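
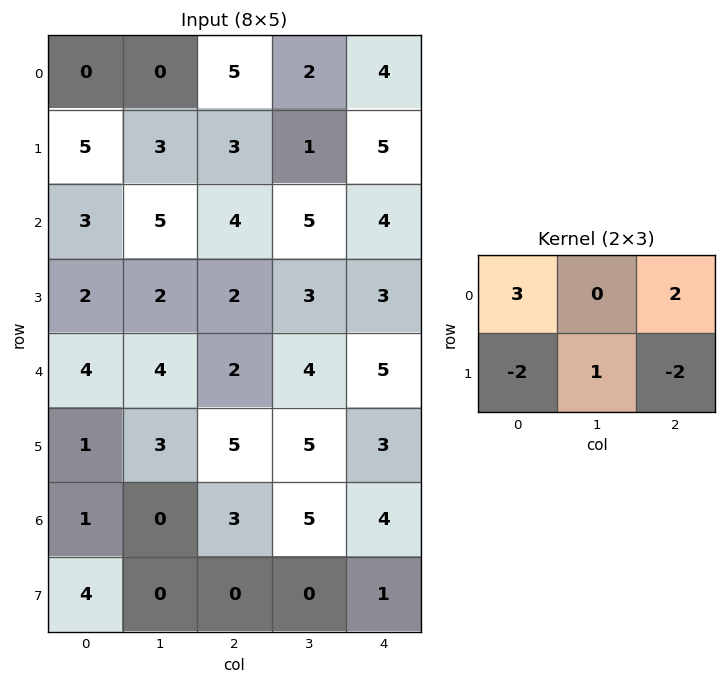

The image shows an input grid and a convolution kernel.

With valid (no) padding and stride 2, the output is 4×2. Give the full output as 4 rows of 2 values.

-3 8
11 13
7 5
1 15

Output[0,0]: The receptive field on the input at this output position is [0 0 5 / 5 3 3]. Elementwise product with the kernel and sum: 0·3 + 5·2 + 5·-2 + 3·1 + 3·-2.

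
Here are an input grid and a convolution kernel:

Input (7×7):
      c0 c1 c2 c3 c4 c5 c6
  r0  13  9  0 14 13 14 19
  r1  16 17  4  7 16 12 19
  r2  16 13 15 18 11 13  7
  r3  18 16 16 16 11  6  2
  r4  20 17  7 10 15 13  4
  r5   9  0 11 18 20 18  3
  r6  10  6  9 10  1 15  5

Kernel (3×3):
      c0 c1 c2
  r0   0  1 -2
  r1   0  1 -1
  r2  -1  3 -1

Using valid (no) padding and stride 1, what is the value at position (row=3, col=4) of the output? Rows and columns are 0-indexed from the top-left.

42

The receptive field on the input at this output position is [11 6 2 / 15 13 4 / 20 18 3]. Elementwise product with the kernel and sum: 6·1 + 2·-2 + 13·1 + 4·-1 + 20·-1 + 18·3 + 3·-1.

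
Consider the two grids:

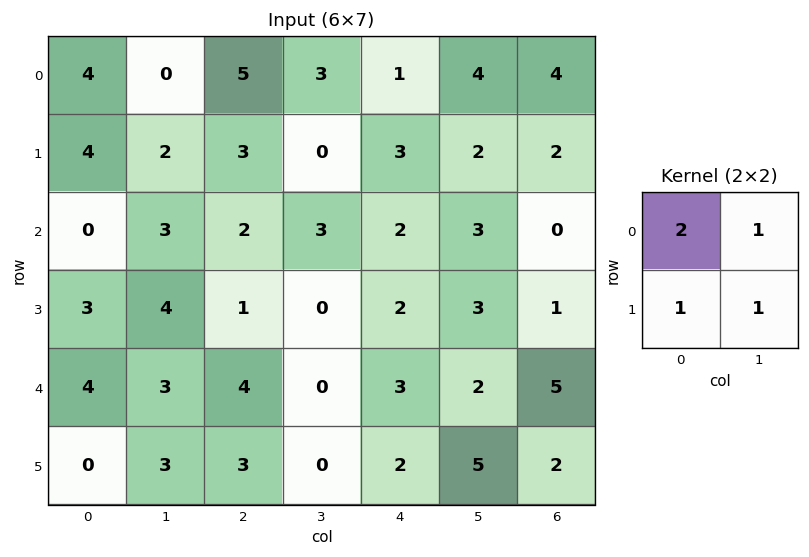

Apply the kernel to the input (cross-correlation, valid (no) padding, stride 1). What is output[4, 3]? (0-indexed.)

5

The receptive field on the input at this output position is [0 3 / 0 2]. Elementwise product with the kernel and sum: 0·2 + 3·1 + 0·1 + 2·1.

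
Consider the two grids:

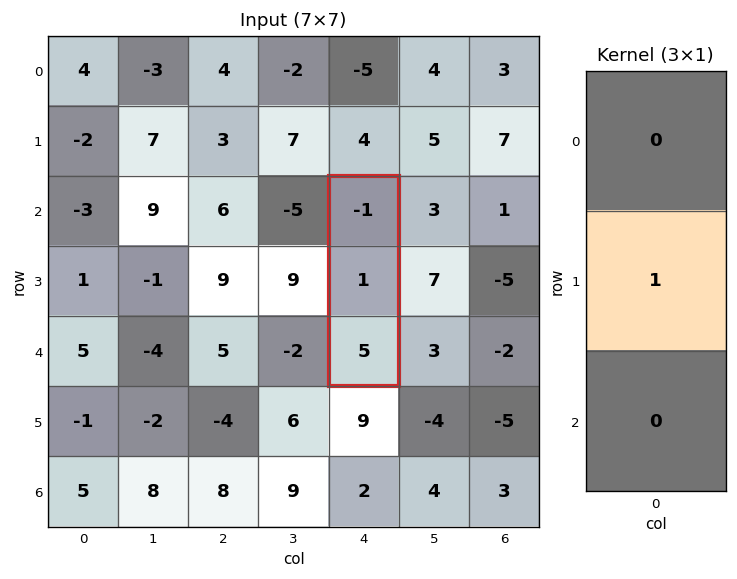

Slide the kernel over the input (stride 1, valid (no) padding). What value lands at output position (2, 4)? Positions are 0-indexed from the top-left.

The receptive field on the input at this output position is [-1 / 1 / 5]. Elementwise product with the kernel and sum: 1·1.

1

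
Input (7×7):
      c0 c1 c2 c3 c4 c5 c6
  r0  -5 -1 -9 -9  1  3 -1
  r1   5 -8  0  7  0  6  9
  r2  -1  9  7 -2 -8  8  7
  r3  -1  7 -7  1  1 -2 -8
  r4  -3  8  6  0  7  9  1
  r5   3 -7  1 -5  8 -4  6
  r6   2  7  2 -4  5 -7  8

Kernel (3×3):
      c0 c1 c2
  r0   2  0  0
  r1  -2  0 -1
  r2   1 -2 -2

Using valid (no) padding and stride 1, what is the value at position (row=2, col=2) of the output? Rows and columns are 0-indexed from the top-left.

19

The receptive field on the input at this output position is [7 -2 -8 / -7 1 1 / 6 0 7]. Elementwise product with the kernel and sum: 7·2 + -7·-2 + 1·-1 + 6·1 + 0·-2 + 7·-2.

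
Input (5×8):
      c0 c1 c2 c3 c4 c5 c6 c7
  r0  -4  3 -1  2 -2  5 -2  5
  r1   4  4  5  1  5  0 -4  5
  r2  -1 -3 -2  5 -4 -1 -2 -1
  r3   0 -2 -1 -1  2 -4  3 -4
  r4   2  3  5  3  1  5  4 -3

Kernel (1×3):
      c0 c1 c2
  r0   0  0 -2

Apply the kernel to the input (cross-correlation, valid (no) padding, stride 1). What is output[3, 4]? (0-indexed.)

The receptive field on the input at this output position is [2 -4 3]. Elementwise product with the kernel and sum: 3·-2.

-6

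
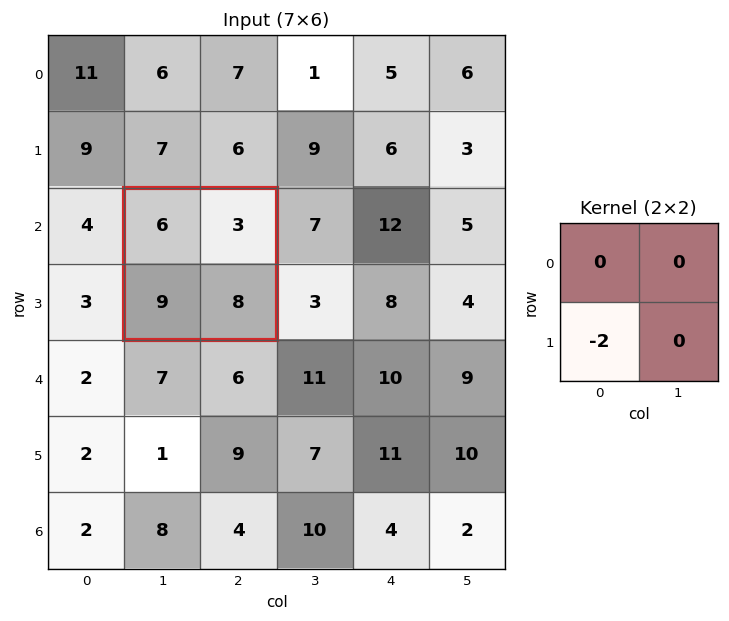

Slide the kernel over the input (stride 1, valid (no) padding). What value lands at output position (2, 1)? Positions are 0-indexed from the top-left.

-18

The receptive field on the input at this output position is [6 3 / 9 8]. Elementwise product with the kernel and sum: 9·-2.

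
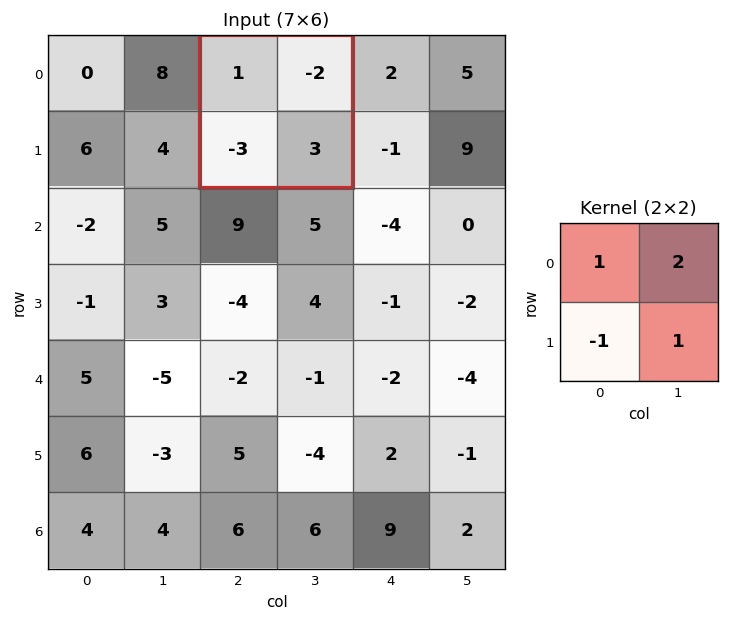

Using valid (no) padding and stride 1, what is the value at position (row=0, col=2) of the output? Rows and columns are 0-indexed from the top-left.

3

The receptive field on the input at this output position is [1 -2 / -3 3]. Elementwise product with the kernel and sum: 1·1 + -2·2 + -3·-1 + 3·1.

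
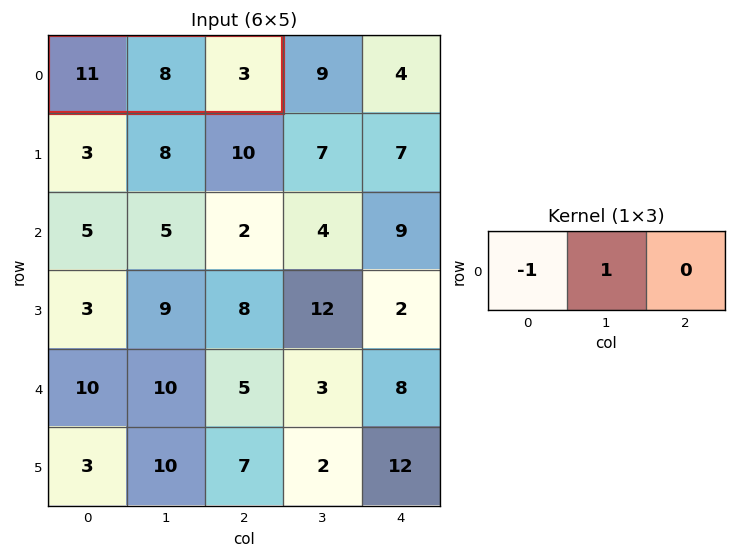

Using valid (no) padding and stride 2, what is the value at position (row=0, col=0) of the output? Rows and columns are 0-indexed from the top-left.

-3

The receptive field on the input at this output position is [11 8 3]. Elementwise product with the kernel and sum: 11·-1 + 8·1.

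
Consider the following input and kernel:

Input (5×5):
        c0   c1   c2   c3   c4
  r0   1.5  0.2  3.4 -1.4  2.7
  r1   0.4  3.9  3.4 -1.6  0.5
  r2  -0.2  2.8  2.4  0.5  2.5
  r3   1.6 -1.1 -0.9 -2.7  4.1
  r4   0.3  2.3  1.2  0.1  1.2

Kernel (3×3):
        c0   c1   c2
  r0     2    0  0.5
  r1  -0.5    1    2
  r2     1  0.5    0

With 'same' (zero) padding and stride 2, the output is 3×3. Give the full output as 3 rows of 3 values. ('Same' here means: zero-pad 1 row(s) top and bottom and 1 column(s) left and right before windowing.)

2.1 6.1 2.05
8.15 7.45 -1.6
4.35 -3.3 -4.25

Output[0,0]: The receptive field on the zero-padded input at this output position is [0 0 0 / 0 1.5 0.2 / 0 0.4 3.9]. Elementwise product with the kernel and sum: 0·2 + 0·0.5 + 0·-0.5 + 1.5·1 + 0.2·2 + 0·1 + 0.4·0.5.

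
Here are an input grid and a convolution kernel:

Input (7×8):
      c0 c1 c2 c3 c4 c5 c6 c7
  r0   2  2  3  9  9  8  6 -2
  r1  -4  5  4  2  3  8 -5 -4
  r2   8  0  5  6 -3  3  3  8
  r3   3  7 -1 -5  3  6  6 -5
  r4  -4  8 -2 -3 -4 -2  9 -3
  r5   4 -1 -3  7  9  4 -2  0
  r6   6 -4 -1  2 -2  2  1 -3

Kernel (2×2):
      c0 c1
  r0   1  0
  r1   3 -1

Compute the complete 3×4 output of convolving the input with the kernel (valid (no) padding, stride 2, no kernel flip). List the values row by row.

Output[0,0]: The receptive field on the input at this output position is [2 2 / -4 5]. Elementwise product with the kernel and sum: 2·1 + -4·3 + 5·-1.

-15 13 10 -5
10 7 0 26
9 -18 19 3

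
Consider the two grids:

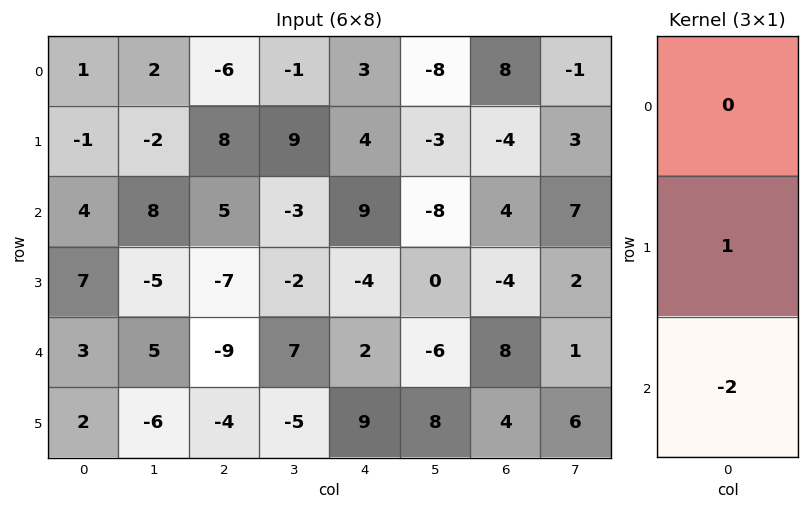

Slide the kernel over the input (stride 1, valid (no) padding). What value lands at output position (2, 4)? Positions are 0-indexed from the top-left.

The receptive field on the input at this output position is [9 / -4 / 2]. Elementwise product with the kernel and sum: -4·1 + 2·-2.

-8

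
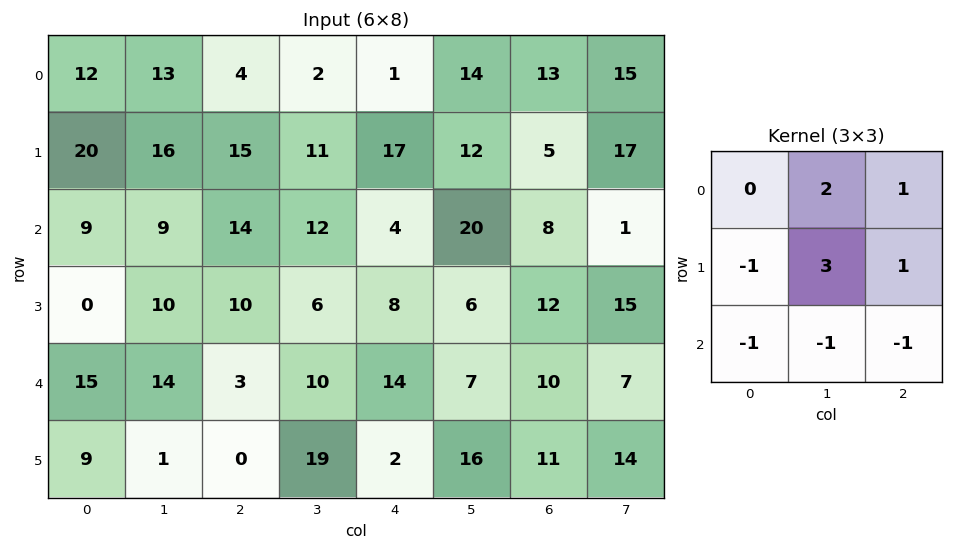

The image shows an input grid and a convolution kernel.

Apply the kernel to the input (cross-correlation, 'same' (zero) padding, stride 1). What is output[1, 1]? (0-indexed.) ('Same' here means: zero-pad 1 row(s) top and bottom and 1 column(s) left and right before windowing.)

The receptive field on the zero-padded input at this output position is [12 13 4 / 20 16 15 / 9 9 14]. Elementwise product with the kernel and sum: 13·2 + 4·1 + 20·-1 + 16·3 + 15·1 + 9·-1 + 9·-1 + 14·-1.

41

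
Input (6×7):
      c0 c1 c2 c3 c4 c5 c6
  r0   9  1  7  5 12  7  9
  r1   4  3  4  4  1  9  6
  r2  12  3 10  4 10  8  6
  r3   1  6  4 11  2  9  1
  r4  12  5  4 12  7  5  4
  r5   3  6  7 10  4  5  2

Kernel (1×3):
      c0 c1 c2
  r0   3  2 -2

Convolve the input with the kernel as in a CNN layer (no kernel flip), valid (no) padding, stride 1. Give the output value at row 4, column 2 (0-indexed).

22

The receptive field on the input at this output position is [4 12 7]. Elementwise product with the kernel and sum: 4·3 + 12·2 + 7·-2.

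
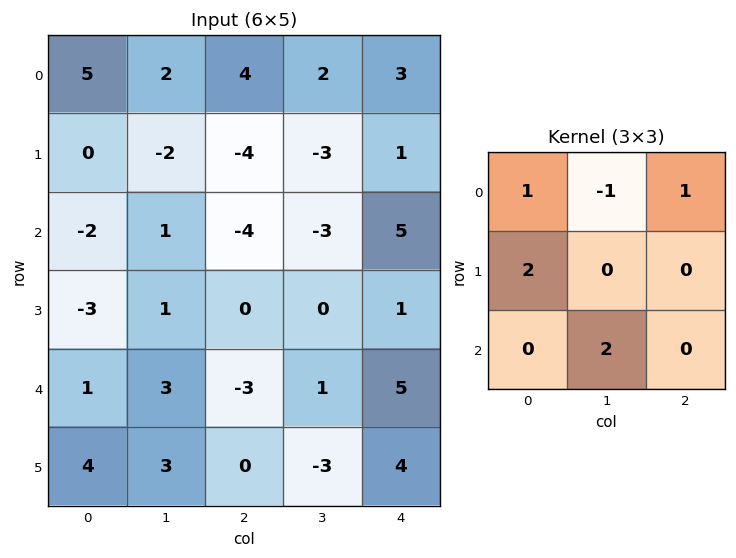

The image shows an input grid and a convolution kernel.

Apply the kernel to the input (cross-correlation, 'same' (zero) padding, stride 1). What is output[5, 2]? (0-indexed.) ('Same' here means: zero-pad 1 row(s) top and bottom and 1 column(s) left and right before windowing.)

13

The receptive field on the zero-padded input at this output position is [3 -3 1 / 3 0 -3 / 0 0 0]. Elementwise product with the kernel and sum: 3·1 + -3·-1 + 1·1 + 3·2 + 0·2.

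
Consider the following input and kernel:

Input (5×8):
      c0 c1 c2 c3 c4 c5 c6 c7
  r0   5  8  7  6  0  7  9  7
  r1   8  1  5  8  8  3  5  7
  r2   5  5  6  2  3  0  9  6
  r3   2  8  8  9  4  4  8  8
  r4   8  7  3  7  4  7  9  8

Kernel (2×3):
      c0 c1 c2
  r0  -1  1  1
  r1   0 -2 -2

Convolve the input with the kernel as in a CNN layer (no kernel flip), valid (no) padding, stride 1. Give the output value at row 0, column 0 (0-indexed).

-2

The receptive field on the input at this output position is [5 8 7 / 8 1 5]. Elementwise product with the kernel and sum: 5·-1 + 8·1 + 7·1 + 1·-2 + 5·-2.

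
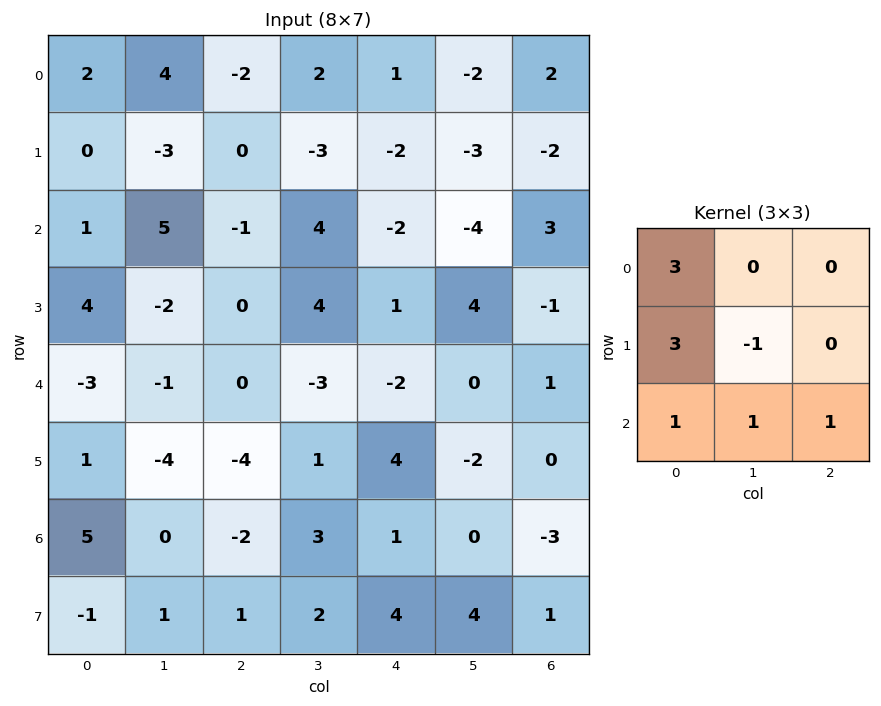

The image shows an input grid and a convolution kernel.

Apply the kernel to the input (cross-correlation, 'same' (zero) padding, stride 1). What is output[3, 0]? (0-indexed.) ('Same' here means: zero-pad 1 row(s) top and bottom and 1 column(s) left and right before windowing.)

The receptive field on the zero-padded input at this output position is [0 1 5 / 0 4 -2 / 0 -3 -1]. Elementwise product with the kernel and sum: 0·3 + 0·3 + 4·-1 + 0·1 + -3·1 + -1·1.

-8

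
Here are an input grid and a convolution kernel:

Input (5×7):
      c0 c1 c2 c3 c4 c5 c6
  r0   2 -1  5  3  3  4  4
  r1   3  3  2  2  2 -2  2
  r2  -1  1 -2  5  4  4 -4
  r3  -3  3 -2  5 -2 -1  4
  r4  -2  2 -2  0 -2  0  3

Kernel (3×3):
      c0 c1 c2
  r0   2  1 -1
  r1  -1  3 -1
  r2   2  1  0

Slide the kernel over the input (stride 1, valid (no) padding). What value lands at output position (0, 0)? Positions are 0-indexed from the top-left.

The receptive field on the input at this output position is [2 -1 5 / 3 3 2 / -1 1 -2]. Elementwise product with the kernel and sum: 2·2 + -1·1 + 5·-1 + 3·-1 + 3·3 + 2·-1 + -1·2 + 1·1.

1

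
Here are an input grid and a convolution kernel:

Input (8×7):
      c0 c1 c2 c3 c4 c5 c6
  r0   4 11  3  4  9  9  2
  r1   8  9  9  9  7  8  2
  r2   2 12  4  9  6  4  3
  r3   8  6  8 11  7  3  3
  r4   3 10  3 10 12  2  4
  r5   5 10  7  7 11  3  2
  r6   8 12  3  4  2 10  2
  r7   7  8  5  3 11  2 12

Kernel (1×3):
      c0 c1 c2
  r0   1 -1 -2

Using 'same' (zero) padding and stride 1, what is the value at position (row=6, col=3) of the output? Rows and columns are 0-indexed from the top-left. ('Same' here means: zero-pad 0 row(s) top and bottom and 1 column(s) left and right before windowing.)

-5

The receptive field on the zero-padded input at this output position is [3 4 2]. Elementwise product with the kernel and sum: 3·1 + 4·-1 + 2·-2.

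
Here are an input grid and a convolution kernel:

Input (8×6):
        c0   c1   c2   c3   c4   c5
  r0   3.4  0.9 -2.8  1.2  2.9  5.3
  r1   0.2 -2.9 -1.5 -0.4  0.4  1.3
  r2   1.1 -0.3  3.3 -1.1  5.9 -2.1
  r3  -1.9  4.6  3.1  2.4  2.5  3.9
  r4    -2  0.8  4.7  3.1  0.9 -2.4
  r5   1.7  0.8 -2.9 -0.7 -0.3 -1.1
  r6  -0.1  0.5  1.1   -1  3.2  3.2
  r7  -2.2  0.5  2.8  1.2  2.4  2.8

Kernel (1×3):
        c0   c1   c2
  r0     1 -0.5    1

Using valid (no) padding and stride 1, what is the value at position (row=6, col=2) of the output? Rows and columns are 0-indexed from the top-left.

The receptive field on the input at this output position is [1.1 -1 3.2]. Elementwise product with the kernel and sum: 1.1·1 + -1·-0.5 + 3.2·1.

4.8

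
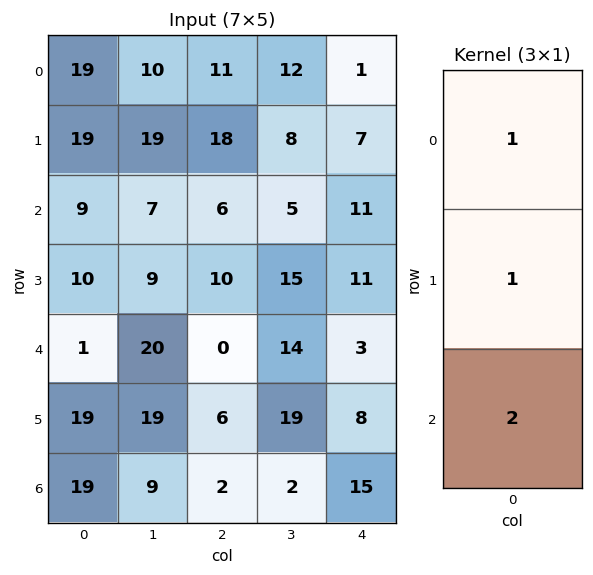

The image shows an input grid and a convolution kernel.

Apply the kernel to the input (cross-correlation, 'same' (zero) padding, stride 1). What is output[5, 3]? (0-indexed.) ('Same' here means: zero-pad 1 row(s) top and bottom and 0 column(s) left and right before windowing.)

37

The receptive field on the zero-padded input at this output position is [14 / 19 / 2]. Elementwise product with the kernel and sum: 14·1 + 19·1 + 2·2.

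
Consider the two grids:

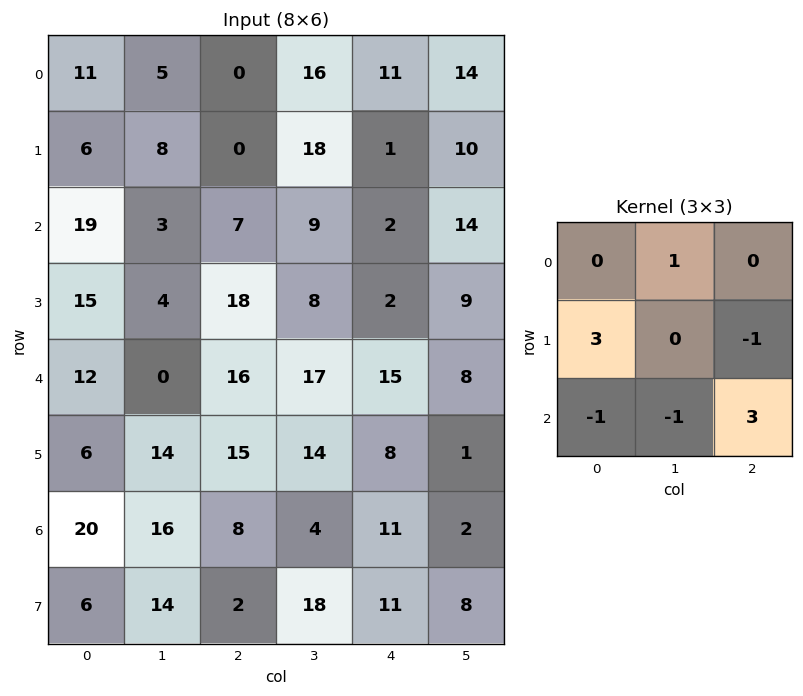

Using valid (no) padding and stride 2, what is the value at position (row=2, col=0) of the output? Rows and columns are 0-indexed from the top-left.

The receptive field on the input at this output position is [12 0 16 / 6 14 15 / 20 16 8]. Elementwise product with the kernel and sum: 0·1 + 6·3 + 15·-1 + 20·-1 + 16·-1 + 8·3.

-9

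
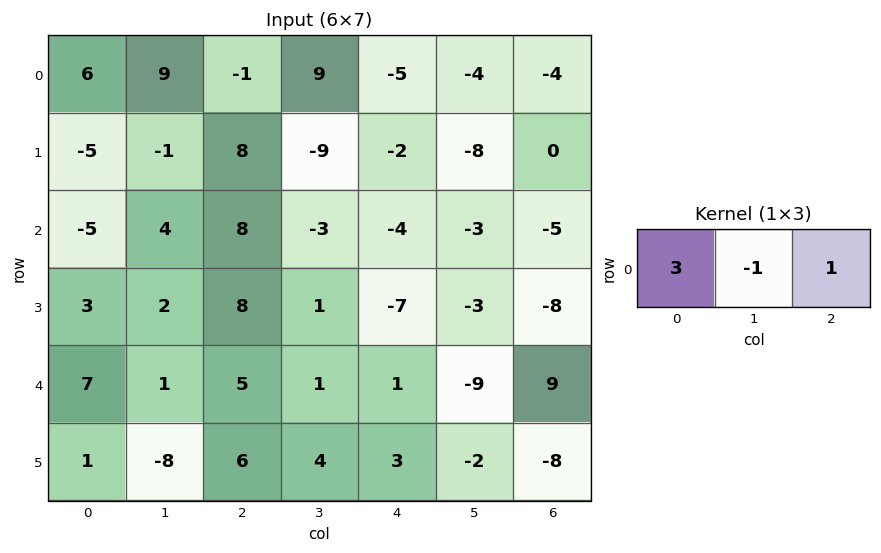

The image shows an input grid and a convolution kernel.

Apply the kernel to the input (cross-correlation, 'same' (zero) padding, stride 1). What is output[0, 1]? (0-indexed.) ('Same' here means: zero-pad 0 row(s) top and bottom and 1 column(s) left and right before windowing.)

The receptive field on the zero-padded input at this output position is [6 9 -1]. Elementwise product with the kernel and sum: 6·3 + 9·-1 + -1·1.

8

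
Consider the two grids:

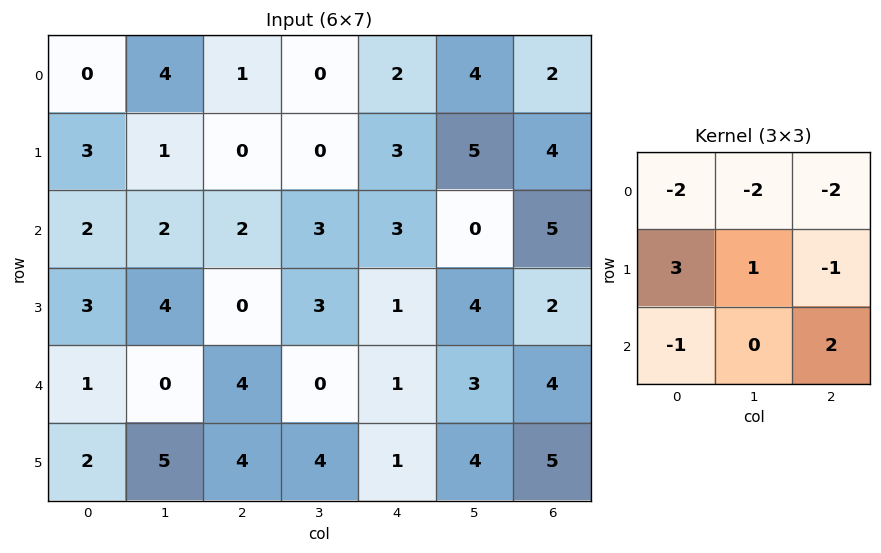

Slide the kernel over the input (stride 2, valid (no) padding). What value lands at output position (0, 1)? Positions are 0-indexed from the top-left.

The receptive field on the input at this output position is [1 0 2 / 0 0 3 / 2 3 3]. Elementwise product with the kernel and sum: 1·-2 + 0·-2 + 2·-2 + 0·3 + 0·1 + 3·-1 + 2·-1 + 3·2.

-5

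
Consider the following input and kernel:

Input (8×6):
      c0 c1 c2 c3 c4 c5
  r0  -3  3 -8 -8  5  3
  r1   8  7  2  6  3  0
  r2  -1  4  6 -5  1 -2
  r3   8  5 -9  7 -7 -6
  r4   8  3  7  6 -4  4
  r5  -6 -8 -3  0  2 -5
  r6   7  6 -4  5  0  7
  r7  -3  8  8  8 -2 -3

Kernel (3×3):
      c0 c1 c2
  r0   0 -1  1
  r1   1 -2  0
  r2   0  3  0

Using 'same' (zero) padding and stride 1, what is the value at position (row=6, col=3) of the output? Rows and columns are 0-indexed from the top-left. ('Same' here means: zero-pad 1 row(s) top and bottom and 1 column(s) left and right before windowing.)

12

The receptive field on the zero-padded input at this output position is [-3 0 2 / -4 5 0 / 8 8 -2]. Elementwise product with the kernel and sum: 0·-1 + 2·1 + -4·1 + 5·-2 + 8·3.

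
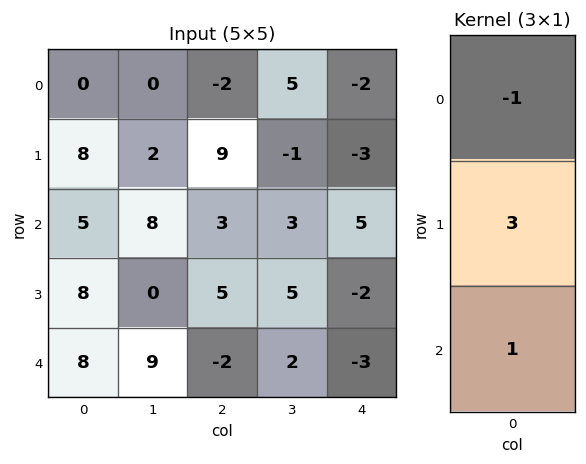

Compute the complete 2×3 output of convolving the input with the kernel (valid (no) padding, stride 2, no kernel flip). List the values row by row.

Output[0,0]: The receptive field on the input at this output position is [0 / 8 / 5]. Elementwise product with the kernel and sum: 0·-1 + 8·3 + 5·1.
Output[0,1]: The receptive field on the input at this output position is [-2 / 9 / 3]. Elementwise product with the kernel and sum: -2·-1 + 9·3 + 3·1.

29 32 -2
27 10 -14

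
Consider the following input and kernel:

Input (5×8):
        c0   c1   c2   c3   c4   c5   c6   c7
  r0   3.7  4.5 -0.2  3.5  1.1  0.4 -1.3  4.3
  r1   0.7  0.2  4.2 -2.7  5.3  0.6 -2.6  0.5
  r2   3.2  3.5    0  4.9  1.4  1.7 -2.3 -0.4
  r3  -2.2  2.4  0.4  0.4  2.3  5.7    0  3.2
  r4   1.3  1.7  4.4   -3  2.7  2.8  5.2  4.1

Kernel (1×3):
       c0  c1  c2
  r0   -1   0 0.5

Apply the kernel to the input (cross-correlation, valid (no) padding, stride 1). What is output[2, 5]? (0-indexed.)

The receptive field on the input at this output position is [1.7 -2.3 -0.4]. Elementwise product with the kernel and sum: 1.7·-1 + -0.4·0.5.

-1.9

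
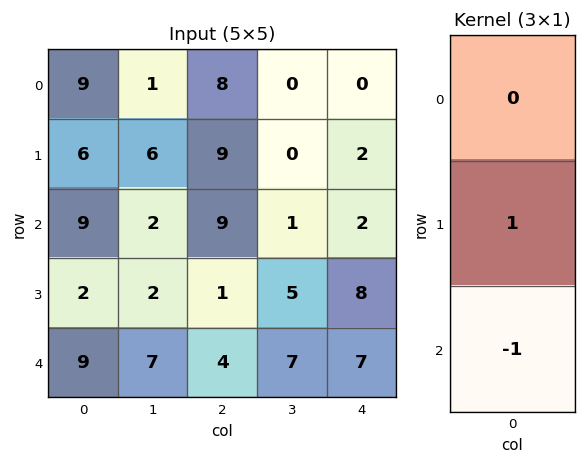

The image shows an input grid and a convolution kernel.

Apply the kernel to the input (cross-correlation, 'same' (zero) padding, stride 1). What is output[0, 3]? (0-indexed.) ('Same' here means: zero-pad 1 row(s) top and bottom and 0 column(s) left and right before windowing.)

The receptive field on the zero-padded input at this output position is [0 / 0 / 0]. Elementwise product with the kernel and sum: 0·1 + 0·-1.

0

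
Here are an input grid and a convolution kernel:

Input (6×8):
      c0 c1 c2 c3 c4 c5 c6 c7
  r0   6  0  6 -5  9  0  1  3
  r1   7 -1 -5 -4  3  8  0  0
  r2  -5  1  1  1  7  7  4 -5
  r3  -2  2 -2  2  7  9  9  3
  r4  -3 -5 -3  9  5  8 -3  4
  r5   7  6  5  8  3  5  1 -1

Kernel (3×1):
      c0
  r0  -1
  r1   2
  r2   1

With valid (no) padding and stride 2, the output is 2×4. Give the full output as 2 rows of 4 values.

Output[0,0]: The receptive field on the input at this output position is [6 / 7 / -5]. Elementwise product with the kernel and sum: 6·-1 + 7·2 + -5·1.

3 -15 4 3
-2 -8 12 11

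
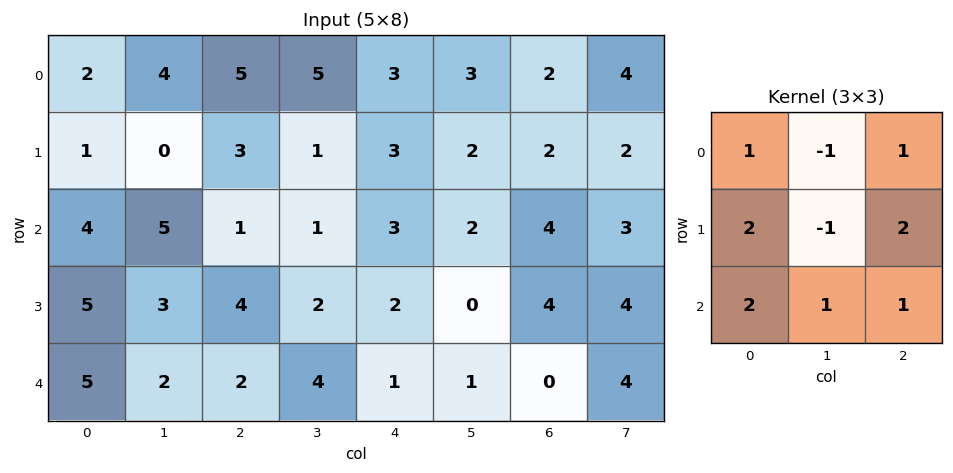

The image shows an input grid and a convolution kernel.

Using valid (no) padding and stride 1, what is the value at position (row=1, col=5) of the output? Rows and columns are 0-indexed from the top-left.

The receptive field on the input at this output position is [2 2 2 / 2 4 3 / 0 4 4]. Elementwise product with the kernel and sum: 2·1 + 2·-1 + 2·1 + 2·2 + 4·-1 + 3·2 + 0·2 + 4·1 + 4·1.

16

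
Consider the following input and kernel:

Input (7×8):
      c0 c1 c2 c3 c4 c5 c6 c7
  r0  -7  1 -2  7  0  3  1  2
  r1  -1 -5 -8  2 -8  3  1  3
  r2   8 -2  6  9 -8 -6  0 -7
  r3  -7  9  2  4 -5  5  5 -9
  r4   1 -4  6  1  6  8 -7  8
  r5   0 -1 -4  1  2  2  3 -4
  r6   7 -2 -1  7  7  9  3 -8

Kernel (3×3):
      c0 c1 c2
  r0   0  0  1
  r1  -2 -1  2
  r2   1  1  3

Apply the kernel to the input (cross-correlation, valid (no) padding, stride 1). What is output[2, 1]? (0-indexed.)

2

The receptive field on the input at this output position is [-2 6 9 / 9 2 4 / -4 6 1]. Elementwise product with the kernel and sum: 9·1 + 9·-2 + 2·-1 + 4·2 + -4·1 + 6·1 + 1·3.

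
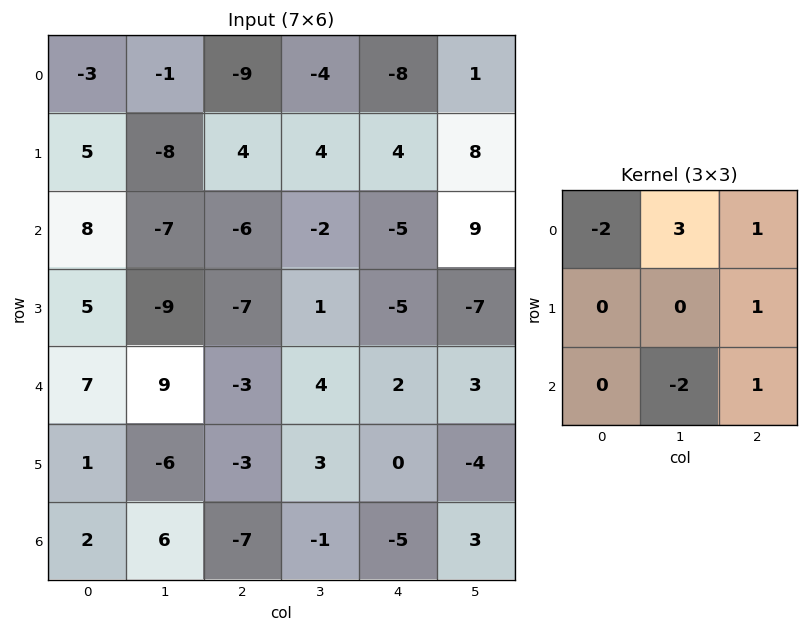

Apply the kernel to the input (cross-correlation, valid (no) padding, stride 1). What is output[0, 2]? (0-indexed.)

The receptive field on the input at this output position is [-9 -4 -8 / 4 4 4 / -6 -2 -5]. Elementwise product with the kernel and sum: -9·-2 + -4·3 + -8·1 + 4·1 + -2·-2 + -5·1.

1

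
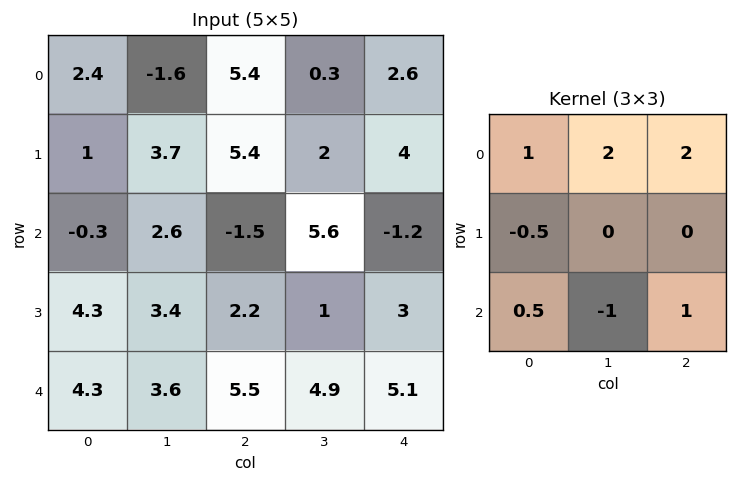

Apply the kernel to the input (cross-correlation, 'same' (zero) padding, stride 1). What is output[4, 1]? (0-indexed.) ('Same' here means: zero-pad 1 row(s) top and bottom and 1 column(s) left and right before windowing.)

13.35

The receptive field on the zero-padded input at this output position is [4.3 3.4 2.2 / 4.3 3.6 5.5 / 0 0 0]. Elementwise product with the kernel and sum: 4.3·1 + 3.4·2 + 2.2·2 + 4.3·-0.5 + 0·0.5 + 0·-1 + 0·1.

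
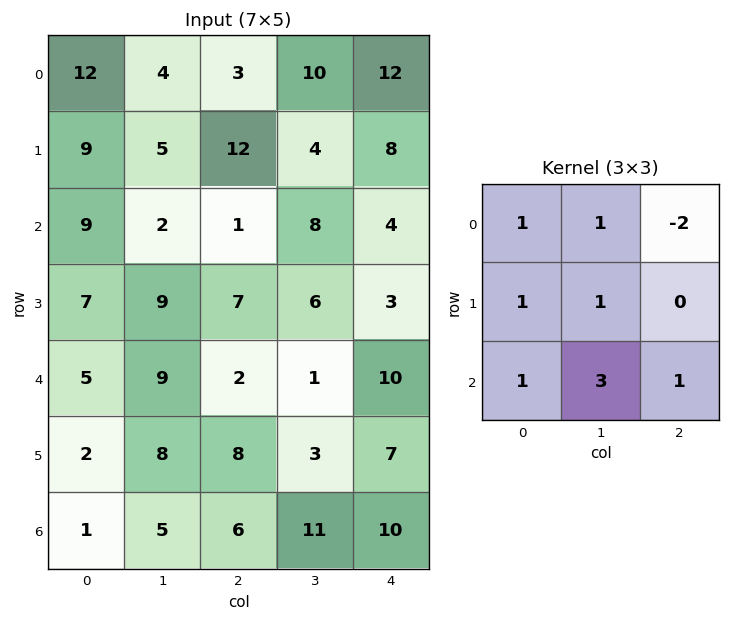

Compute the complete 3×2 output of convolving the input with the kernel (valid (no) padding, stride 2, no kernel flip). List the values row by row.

Output[0,0]: The receptive field on the input at this output position is [12 4 3 / 9 5 12 / 9 2 1]. Elementwise product with the kernel and sum: 12·1 + 4·1 + 3·-2 + 9·1 + 5·1 + 9·1 + 2·3 + 1·1.

40 34
59 29
42 43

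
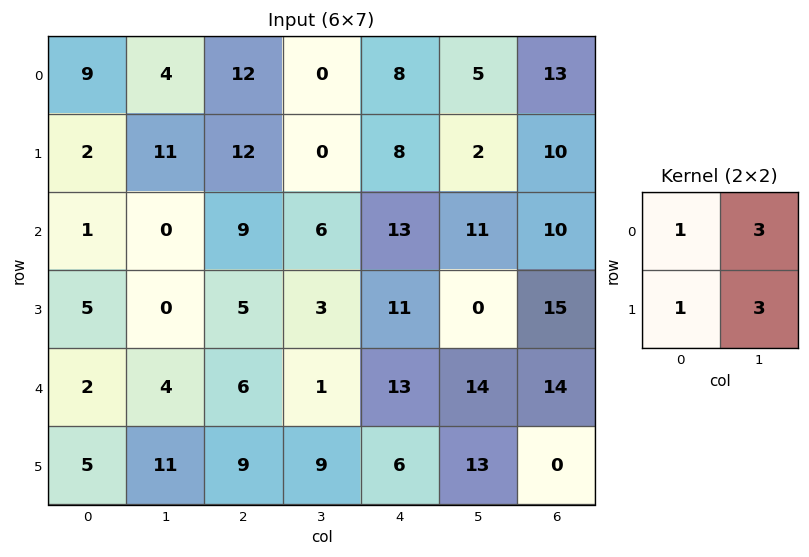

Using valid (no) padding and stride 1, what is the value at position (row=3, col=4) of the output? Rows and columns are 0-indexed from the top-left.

66

The receptive field on the input at this output position is [11 0 / 13 14]. Elementwise product with the kernel and sum: 11·1 + 0·3 + 13·1 + 14·3.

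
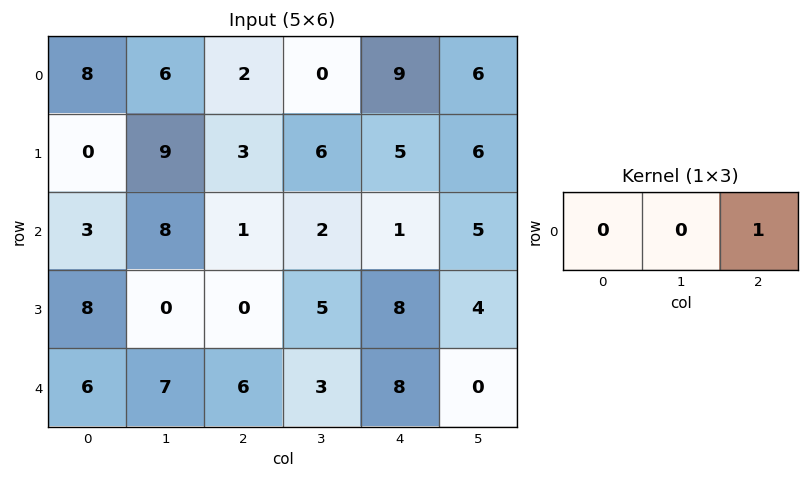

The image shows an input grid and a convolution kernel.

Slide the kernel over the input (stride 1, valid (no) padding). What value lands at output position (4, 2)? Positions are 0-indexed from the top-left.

The receptive field on the input at this output position is [6 3 8]. Elementwise product with the kernel and sum: 8·1.

8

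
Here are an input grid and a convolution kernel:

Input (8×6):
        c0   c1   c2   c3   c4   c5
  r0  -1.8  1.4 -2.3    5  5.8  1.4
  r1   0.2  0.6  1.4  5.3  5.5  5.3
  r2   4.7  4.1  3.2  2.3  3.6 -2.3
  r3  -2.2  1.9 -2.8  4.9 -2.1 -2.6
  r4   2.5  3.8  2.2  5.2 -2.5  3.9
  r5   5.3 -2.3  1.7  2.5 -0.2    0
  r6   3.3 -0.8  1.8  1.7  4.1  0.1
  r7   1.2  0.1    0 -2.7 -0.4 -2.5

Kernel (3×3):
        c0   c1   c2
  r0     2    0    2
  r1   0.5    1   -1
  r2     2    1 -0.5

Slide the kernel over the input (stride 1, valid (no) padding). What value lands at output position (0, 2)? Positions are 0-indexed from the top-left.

The receptive field on the input at this output position is [-2.3 5 5.8 / 1.4 5.3 5.5 / 3.2 2.3 3.6]. Elementwise product with the kernel and sum: -2.3·2 + 5.8·2 + 1.4·0.5 + 5.3·1 + 5.5·-1 + 3.2·2 + 2.3·1 + 3.6·-0.5.

14.4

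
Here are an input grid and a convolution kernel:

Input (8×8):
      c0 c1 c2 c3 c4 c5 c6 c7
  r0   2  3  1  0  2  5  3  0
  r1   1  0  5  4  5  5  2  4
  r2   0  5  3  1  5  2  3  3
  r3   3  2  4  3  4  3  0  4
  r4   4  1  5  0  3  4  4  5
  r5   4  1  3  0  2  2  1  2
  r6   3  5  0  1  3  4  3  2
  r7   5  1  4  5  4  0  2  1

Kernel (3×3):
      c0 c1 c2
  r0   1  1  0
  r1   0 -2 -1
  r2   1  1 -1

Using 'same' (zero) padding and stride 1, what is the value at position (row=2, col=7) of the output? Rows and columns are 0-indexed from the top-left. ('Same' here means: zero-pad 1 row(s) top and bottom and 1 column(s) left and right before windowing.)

The receptive field on the zero-padded input at this output position is [2 4 0 / 3 3 0 / 0 4 0]. Elementwise product with the kernel and sum: 2·1 + 4·1 + 3·-2 + 0·-1 + 0·1 + 4·1 + 0·-1.

4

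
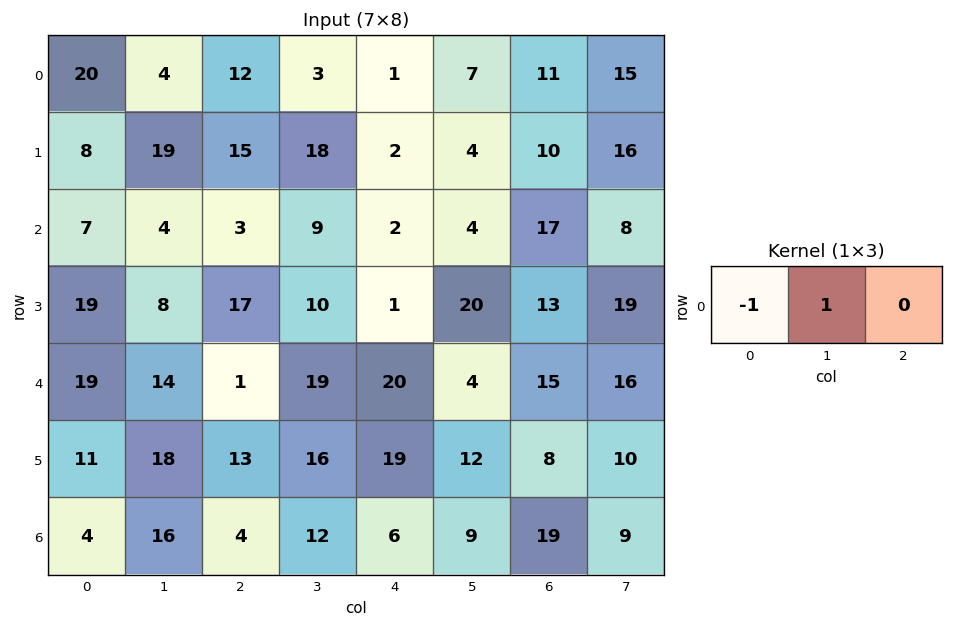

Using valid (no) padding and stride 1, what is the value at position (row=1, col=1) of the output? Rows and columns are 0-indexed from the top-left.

The receptive field on the input at this output position is [19 15 18]. Elementwise product with the kernel and sum: 19·-1 + 15·1.

-4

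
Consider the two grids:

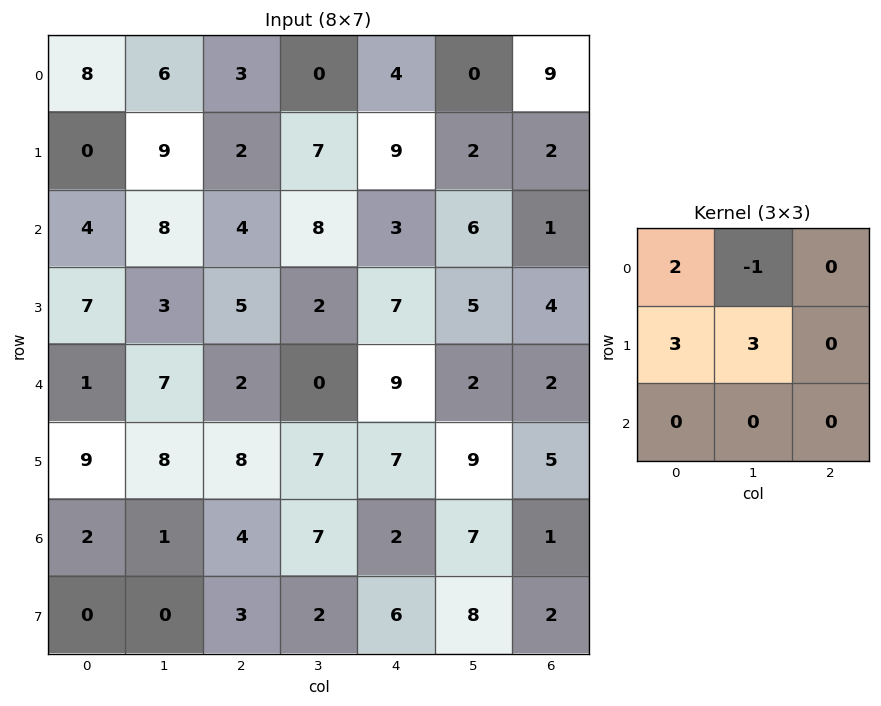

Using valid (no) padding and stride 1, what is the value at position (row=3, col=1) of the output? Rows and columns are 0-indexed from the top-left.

The receptive field on the input at this output position is [3 5 2 / 7 2 0 / 8 8 7]. Elementwise product with the kernel and sum: 3·2 + 5·-1 + 7·3 + 2·3.

28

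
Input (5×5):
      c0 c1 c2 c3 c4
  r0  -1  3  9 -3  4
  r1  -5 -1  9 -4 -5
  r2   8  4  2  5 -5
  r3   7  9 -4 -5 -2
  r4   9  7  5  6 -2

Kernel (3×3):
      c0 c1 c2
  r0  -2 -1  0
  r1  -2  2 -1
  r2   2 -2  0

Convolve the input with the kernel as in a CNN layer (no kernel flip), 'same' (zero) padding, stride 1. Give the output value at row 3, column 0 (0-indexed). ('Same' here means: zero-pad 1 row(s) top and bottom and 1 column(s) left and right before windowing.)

The receptive field on the zero-padded input at this output position is [0 8 4 / 0 7 9 / 0 9 7]. Elementwise product with the kernel and sum: 0·-2 + 8·-1 + 0·-2 + 7·2 + 9·-1 + 0·2 + 9·-2.

-21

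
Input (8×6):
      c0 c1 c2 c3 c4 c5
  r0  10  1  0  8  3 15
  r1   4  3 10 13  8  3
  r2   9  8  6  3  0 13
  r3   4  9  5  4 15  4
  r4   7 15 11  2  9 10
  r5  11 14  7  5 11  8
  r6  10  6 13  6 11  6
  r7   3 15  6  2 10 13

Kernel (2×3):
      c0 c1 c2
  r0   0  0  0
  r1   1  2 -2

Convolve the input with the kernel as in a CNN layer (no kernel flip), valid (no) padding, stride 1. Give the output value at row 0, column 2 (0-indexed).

The receptive field on the input at this output position is [0 8 3 / 10 13 8]. Elementwise product with the kernel and sum: 10·1 + 13·2 + 8·-2.

20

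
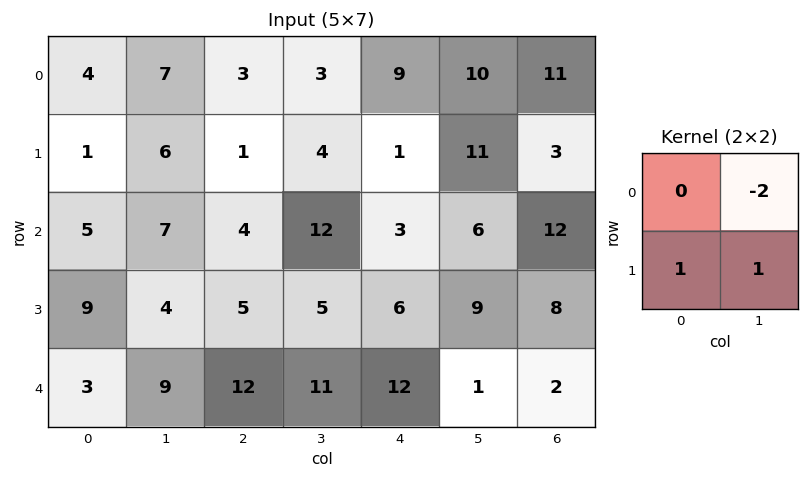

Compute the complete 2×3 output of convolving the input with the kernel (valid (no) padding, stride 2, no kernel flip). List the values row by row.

-7 -1 -8
-1 -14 3

Output[0,0]: The receptive field on the input at this output position is [4 7 / 1 6]. Elementwise product with the kernel and sum: 7·-2 + 1·1 + 6·1.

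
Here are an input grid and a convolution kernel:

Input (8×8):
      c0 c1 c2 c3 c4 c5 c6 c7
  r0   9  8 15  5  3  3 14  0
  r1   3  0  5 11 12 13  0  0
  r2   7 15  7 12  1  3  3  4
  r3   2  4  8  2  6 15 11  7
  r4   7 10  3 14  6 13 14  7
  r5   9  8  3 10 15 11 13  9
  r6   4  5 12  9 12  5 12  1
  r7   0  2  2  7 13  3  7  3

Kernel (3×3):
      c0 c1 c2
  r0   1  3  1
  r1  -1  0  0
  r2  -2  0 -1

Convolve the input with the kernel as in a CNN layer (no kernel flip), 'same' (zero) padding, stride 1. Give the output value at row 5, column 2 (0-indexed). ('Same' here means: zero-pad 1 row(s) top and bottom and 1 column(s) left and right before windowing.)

6

The receptive field on the zero-padded input at this output position is [10 3 14 / 8 3 10 / 5 12 9]. Elementwise product with the kernel and sum: 10·1 + 3·3 + 14·1 + 8·-1 + 5·-2 + 9·-1.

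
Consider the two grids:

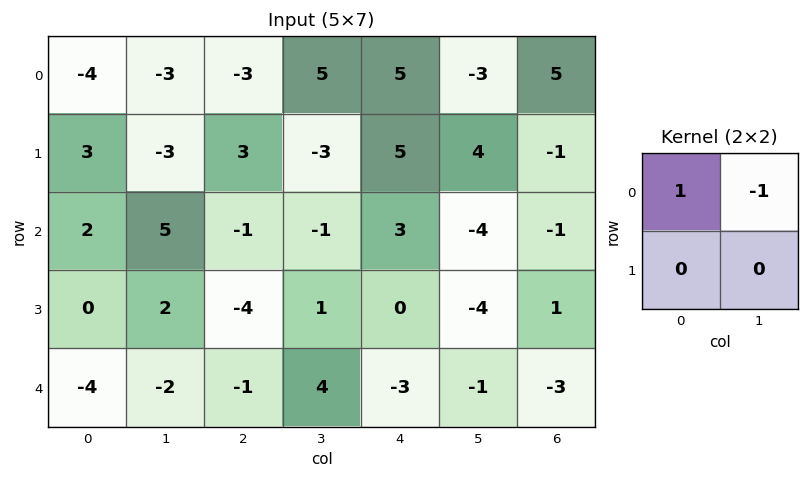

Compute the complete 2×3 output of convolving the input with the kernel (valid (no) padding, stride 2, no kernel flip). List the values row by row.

-1 -8 8
-3 0 7

Output[0,0]: The receptive field on the input at this output position is [-4 -3 / 3 -3]. Elementwise product with the kernel and sum: -4·1 + -3·-1.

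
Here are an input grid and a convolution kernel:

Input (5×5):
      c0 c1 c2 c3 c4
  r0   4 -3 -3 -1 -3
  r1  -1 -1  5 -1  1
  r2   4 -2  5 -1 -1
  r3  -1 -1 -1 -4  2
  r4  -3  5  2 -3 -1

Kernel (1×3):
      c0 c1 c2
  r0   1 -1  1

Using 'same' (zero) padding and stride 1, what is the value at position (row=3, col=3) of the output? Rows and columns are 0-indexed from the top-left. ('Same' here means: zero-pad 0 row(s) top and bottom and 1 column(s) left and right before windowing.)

The receptive field on the zero-padded input at this output position is [-1 -4 2]. Elementwise product with the kernel and sum: -1·1 + -4·-1 + 2·1.

5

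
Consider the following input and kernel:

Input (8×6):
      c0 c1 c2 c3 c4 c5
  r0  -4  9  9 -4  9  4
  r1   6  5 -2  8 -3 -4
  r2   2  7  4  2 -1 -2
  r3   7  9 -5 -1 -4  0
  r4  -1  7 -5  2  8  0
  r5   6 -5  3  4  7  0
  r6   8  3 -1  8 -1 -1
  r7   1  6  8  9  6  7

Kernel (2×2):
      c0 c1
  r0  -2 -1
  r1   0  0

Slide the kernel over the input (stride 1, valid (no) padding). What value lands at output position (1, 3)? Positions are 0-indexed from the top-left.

-13

The receptive field on the input at this output position is [8 -3 / 2 -1]. Elementwise product with the kernel and sum: 8·-2 + -3·-1.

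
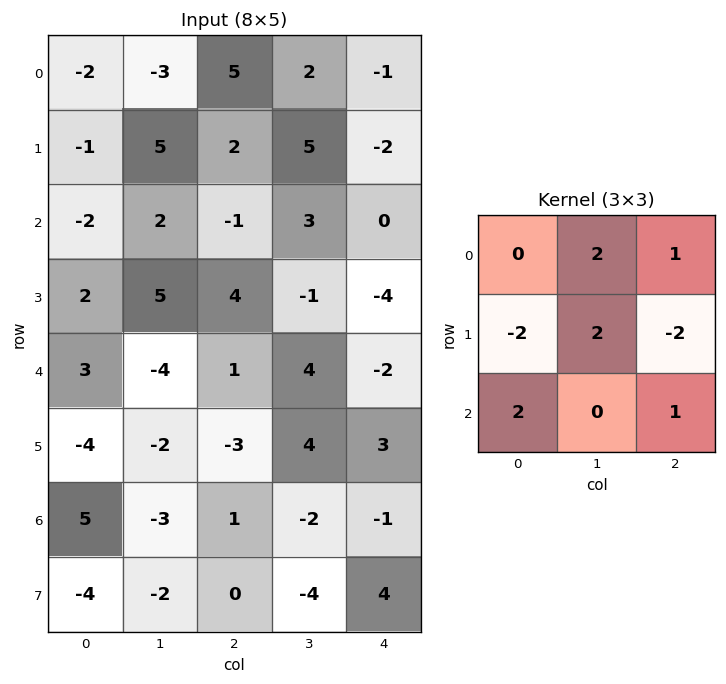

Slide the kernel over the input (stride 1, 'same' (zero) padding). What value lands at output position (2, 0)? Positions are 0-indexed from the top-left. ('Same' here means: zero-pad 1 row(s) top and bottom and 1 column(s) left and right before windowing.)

0

The receptive field on the zero-padded input at this output position is [0 -1 5 / 0 -2 2 / 0 2 5]. Elementwise product with the kernel and sum: -1·2 + 5·1 + 0·-2 + -2·2 + 2·-2 + 0·2 + 5·1.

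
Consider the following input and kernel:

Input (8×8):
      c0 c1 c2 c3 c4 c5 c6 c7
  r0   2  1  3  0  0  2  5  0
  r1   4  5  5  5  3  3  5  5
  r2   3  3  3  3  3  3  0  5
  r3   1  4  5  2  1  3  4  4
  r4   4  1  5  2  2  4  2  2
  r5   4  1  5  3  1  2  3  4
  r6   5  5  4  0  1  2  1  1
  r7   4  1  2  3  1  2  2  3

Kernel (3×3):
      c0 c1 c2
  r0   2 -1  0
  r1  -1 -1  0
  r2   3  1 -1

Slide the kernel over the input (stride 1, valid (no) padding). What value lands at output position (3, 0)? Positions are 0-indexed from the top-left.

The receptive field on the input at this output position is [1 4 5 / 4 1 5 / 4 1 5]. Elementwise product with the kernel and sum: 1·2 + 4·-1 + 4·-1 + 1·-1 + 4·3 + 1·1 + 5·-1.

1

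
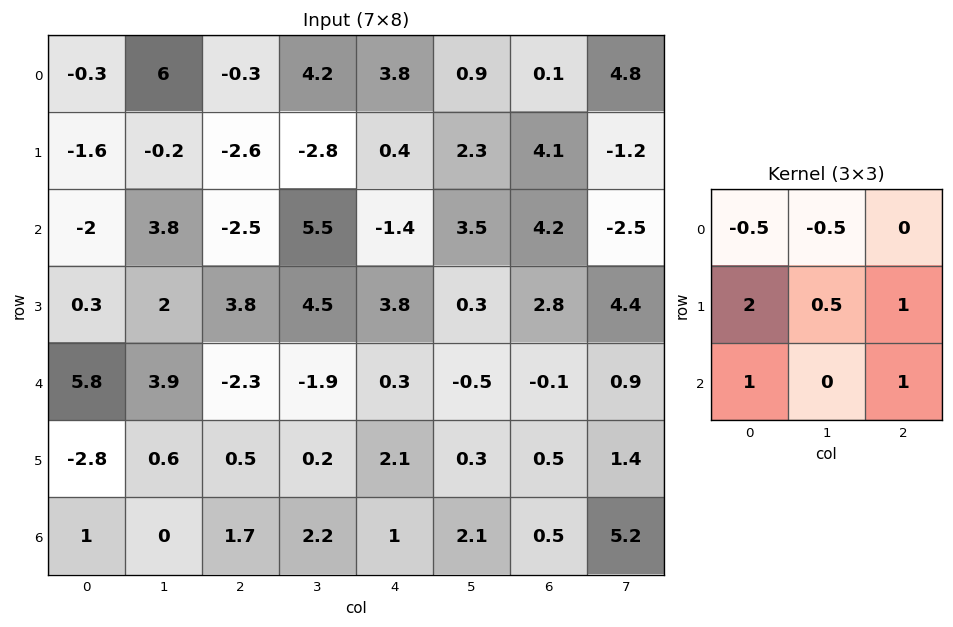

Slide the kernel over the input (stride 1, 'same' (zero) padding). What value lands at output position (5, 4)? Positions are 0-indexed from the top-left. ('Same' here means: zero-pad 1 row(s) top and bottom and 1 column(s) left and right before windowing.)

The receptive field on the zero-padded input at this output position is [-1.9 0.3 -0.5 / 0.2 2.1 0.3 / 2.2 1 2.1]. Elementwise product with the kernel and sum: -1.9·-0.5 + 0.3·-0.5 + 0.2·2 + 2.1·0.5 + 0.3·1 + 2.2·1 + 2.1·1.

6.85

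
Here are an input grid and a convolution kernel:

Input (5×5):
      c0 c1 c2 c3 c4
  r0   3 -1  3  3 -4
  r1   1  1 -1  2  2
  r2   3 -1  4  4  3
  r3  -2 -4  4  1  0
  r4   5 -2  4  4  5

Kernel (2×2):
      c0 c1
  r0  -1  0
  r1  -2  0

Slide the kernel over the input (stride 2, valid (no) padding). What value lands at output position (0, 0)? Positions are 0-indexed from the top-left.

The receptive field on the input at this output position is [3 -1 / 1 1]. Elementwise product with the kernel and sum: 3·-1 + 1·-2.

-5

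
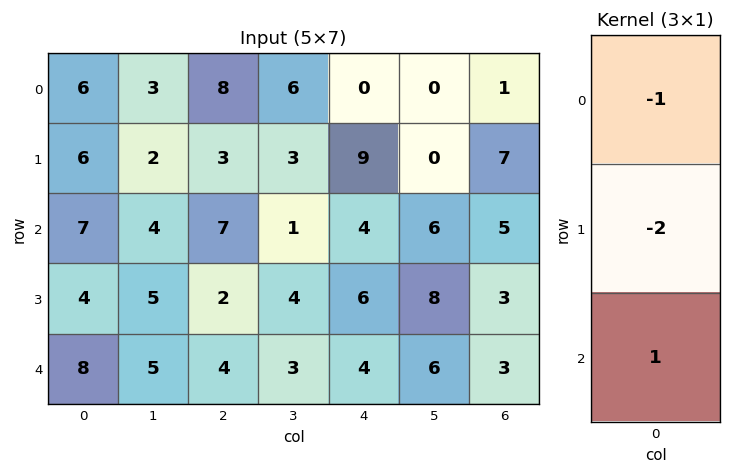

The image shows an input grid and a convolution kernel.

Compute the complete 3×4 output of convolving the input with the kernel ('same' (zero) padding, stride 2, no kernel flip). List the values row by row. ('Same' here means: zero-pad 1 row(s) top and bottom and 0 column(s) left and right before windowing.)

Output[0,0]: The receptive field on the zero-padded input at this output position is [0 / 6 / 6]. Elementwise product with the kernel and sum: 0·-1 + 6·-2 + 6·1.
Output[0,1]: The receptive field on the zero-padded input at this output position is [0 / 8 / 3]. Elementwise product with the kernel and sum: 0·-1 + 8·-2 + 3·1.

-6 -13 9 5
-16 -15 -11 -14
-20 -10 -14 -9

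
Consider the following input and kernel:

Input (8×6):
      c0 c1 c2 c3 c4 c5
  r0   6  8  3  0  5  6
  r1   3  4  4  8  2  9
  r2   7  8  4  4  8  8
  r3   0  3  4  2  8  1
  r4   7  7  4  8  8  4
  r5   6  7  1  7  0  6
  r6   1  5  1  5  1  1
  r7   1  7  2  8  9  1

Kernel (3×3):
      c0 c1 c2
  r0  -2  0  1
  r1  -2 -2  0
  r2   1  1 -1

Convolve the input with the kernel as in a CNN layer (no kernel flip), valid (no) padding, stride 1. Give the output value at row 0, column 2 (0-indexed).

-25

The receptive field on the input at this output position is [3 0 5 / 4 8 2 / 4 4 8]. Elementwise product with the kernel and sum: 3·-2 + 5·1 + 4·-2 + 8·-2 + 4·1 + 4·1 + 8·-1.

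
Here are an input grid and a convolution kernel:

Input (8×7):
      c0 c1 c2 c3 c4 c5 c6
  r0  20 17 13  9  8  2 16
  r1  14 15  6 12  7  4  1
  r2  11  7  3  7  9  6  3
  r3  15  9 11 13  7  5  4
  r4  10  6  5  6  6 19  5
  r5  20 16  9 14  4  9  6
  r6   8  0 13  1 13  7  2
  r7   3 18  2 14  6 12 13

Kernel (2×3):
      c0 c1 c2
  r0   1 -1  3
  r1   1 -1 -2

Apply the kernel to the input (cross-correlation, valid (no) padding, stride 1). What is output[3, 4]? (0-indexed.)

-9

The receptive field on the input at this output position is [7 5 4 / 6 19 5]. Elementwise product with the kernel and sum: 7·1 + 5·-1 + 4·3 + 6·1 + 19·-1 + 5·-2.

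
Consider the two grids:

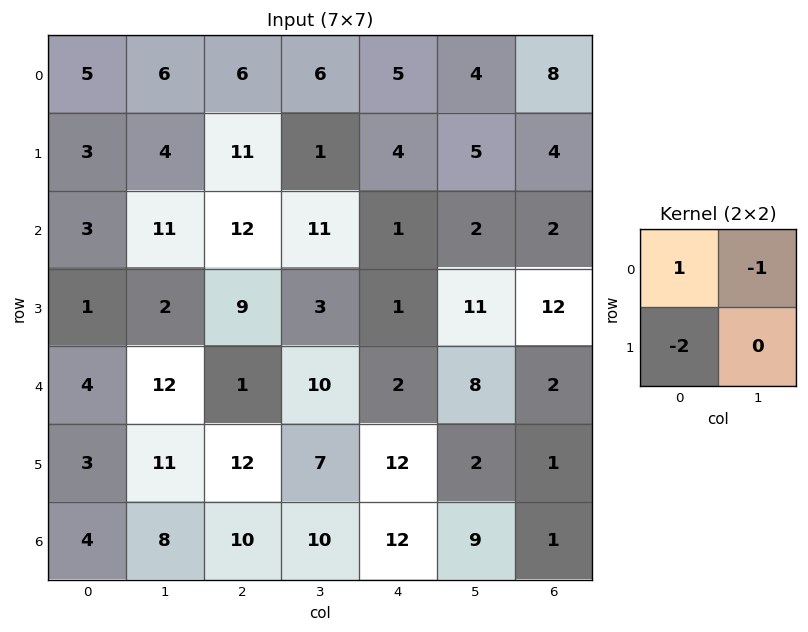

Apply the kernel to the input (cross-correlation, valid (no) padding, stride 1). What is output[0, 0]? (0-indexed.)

The receptive field on the input at this output position is [5 6 / 3 4]. Elementwise product with the kernel and sum: 5·1 + 6·-1 + 3·-2.

-7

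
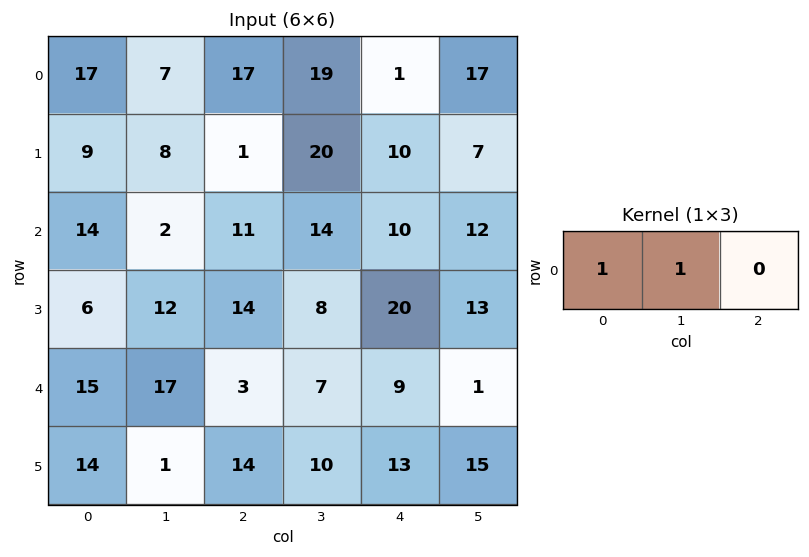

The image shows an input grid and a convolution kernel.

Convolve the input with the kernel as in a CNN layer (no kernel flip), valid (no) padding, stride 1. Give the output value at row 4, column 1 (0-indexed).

20

The receptive field on the input at this output position is [17 3 7]. Elementwise product with the kernel and sum: 17·1 + 3·1.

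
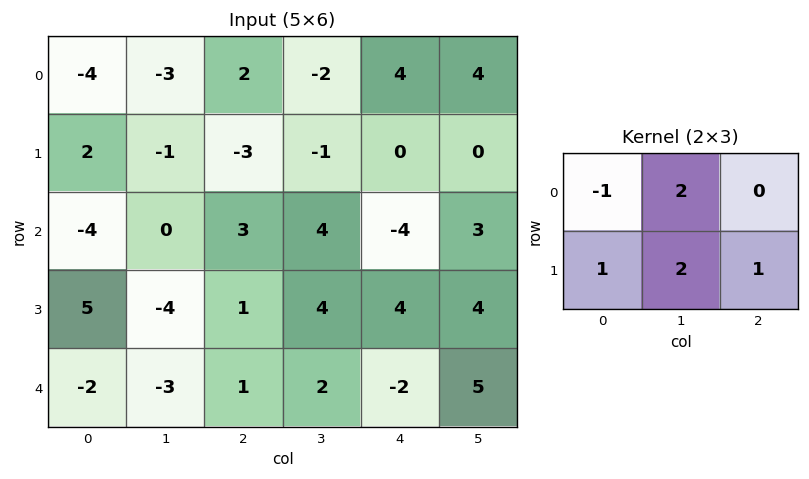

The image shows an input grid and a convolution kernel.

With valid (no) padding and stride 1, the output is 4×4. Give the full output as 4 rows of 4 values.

-5 -1 -11 9
-5 5 8 0
2 8 18 4
-20 7 10 7

Output[0,0]: The receptive field on the input at this output position is [-4 -3 2 / 2 -1 -3]. Elementwise product with the kernel and sum: -4·-1 + -3·2 + 2·1 + -1·2 + -3·1.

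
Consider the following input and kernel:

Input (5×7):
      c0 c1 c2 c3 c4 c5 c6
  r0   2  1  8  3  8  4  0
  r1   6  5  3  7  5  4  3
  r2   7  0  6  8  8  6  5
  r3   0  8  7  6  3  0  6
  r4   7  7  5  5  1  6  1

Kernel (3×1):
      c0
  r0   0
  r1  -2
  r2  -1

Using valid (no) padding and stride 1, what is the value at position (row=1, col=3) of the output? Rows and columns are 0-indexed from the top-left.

The receptive field on the input at this output position is [7 / 8 / 6]. Elementwise product with the kernel and sum: 8·-2 + 6·-1.

-22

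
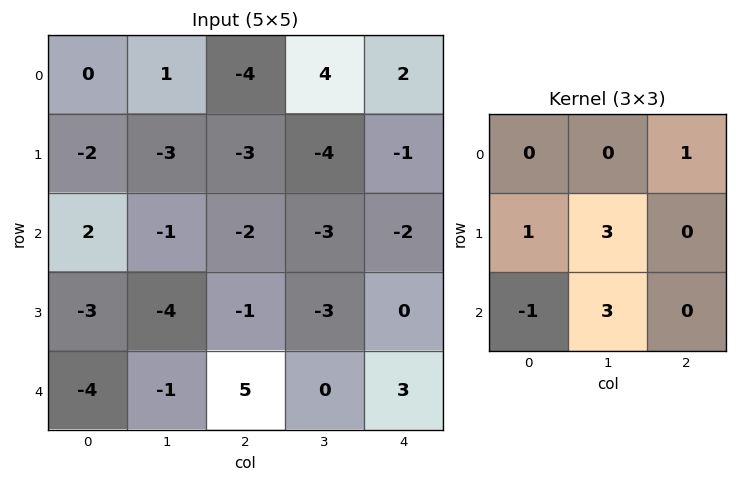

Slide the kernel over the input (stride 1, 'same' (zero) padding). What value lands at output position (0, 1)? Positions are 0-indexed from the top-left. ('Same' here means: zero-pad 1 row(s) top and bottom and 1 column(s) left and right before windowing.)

The receptive field on the zero-padded input at this output position is [0 0 0 / 0 1 -4 / -2 -3 -3]. Elementwise product with the kernel and sum: 0·1 + 0·1 + 1·3 + -2·-1 + -3·3.

-4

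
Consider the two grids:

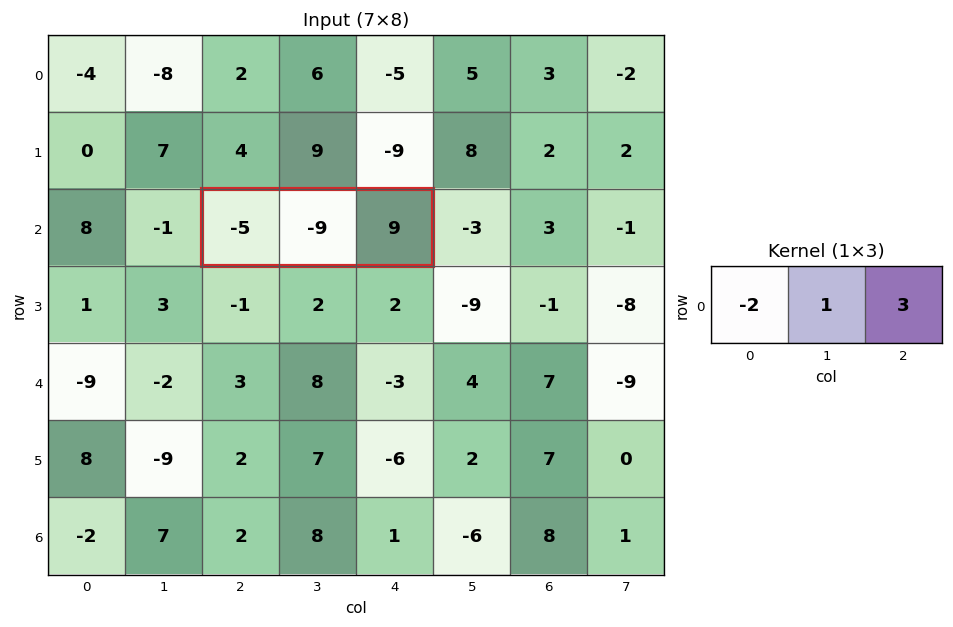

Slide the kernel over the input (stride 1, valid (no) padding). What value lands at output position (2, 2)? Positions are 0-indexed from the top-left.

28

The receptive field on the input at this output position is [-5 -9 9]. Elementwise product with the kernel and sum: -5·-2 + -9·1 + 9·3.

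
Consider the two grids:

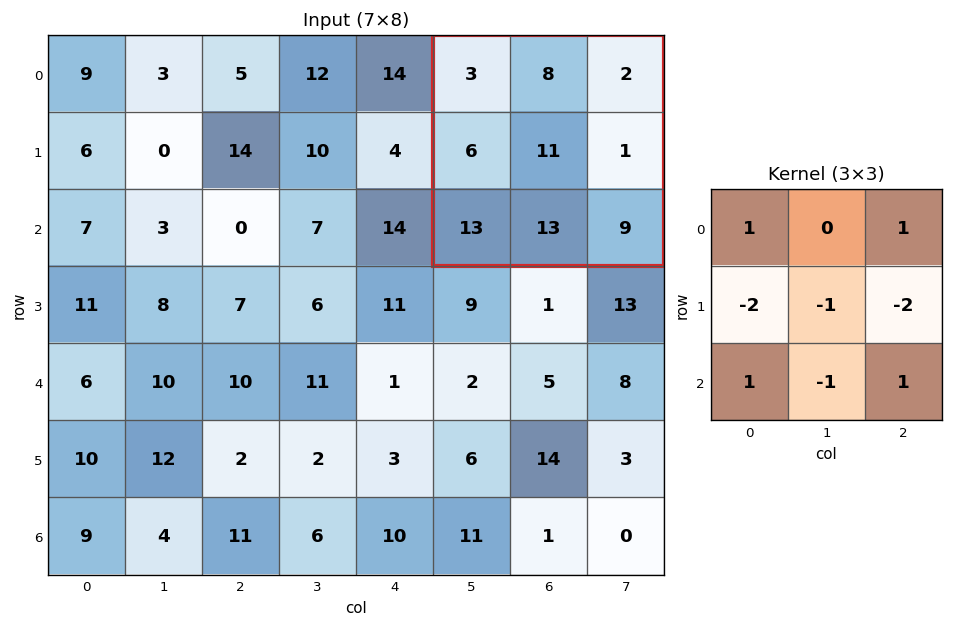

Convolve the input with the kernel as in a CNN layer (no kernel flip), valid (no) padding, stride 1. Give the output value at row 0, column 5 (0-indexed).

The receptive field on the input at this output position is [3 8 2 / 6 11 1 / 13 13 9]. Elementwise product with the kernel and sum: 3·1 + 2·1 + 6·-2 + 11·-1 + 1·-2 + 13·1 + 13·-1 + 9·1.

-11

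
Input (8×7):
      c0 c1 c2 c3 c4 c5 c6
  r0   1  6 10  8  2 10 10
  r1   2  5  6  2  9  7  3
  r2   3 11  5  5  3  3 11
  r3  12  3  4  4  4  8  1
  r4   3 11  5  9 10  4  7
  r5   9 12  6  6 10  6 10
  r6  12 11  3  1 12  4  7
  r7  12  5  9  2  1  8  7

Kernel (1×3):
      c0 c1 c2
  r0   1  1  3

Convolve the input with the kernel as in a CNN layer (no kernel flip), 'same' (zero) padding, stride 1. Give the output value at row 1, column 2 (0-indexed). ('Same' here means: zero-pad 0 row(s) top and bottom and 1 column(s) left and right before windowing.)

17

The receptive field on the zero-padded input at this output position is [5 6 2]. Elementwise product with the kernel and sum: 5·1 + 6·1 + 2·3.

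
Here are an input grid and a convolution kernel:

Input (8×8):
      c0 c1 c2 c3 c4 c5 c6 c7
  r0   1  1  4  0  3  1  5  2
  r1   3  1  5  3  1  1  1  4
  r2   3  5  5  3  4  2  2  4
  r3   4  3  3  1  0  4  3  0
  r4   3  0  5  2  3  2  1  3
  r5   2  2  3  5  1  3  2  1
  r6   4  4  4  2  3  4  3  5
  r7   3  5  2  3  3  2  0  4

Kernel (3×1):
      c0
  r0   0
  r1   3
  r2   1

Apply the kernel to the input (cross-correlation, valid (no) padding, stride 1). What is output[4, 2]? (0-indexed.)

13

The receptive field on the input at this output position is [5 / 3 / 4]. Elementwise product with the kernel and sum: 3·3 + 4·1.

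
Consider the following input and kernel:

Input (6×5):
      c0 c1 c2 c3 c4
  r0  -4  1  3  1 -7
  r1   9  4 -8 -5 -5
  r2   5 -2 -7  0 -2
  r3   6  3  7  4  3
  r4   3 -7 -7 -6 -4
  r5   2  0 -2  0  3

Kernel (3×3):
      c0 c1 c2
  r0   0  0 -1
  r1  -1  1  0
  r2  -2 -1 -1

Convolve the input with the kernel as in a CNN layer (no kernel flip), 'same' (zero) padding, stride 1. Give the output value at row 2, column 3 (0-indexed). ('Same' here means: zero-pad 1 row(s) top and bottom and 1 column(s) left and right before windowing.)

-9

The receptive field on the zero-padded input at this output position is [-8 -5 -5 / -7 0 -2 / 7 4 3]. Elementwise product with the kernel and sum: -5·-1 + -7·-1 + 0·1 + 7·-2 + 4·-1 + 3·-1.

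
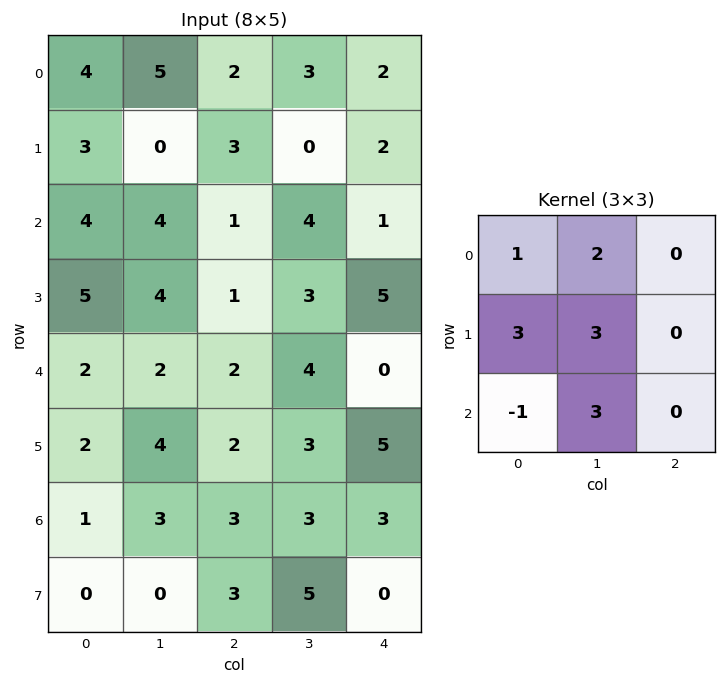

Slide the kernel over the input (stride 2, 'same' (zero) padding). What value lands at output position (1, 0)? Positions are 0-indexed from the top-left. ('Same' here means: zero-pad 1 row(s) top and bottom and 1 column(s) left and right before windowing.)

33

The receptive field on the zero-padded input at this output position is [0 3 0 / 0 4 4 / 0 5 4]. Elementwise product with the kernel and sum: 0·1 + 3·2 + 0·3 + 4·3 + 0·-1 + 5·3.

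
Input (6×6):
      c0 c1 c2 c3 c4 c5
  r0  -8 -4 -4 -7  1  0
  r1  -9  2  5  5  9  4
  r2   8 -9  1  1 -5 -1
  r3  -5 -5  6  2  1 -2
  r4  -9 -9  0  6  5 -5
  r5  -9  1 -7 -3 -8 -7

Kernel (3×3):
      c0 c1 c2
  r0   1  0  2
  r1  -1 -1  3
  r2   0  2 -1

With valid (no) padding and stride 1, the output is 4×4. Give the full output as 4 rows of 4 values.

Output[0,0]: The receptive field on the input at this output position is [-8 -4 -4 / -9 2 5 / 8 -9 1]. Elementwise product with the kernel and sum: -8·1 + -4·2 + -9·-1 + 2·-1 + 5·3 + -9·2 + 1·-1.
Output[0,1]: The receptive field on the input at this output position is [-4 -4 -7 / 2 5 5 / -9 1 1]. Elementwise product with the kernel and sum: -4·1 + -7·2 + 2·-1 + 5·-1 + 5·3 + 1·2 + 1·-1.

-13 -9 22 -18
-11 33 9 18
20 -8 -7 5
34 15 19 -37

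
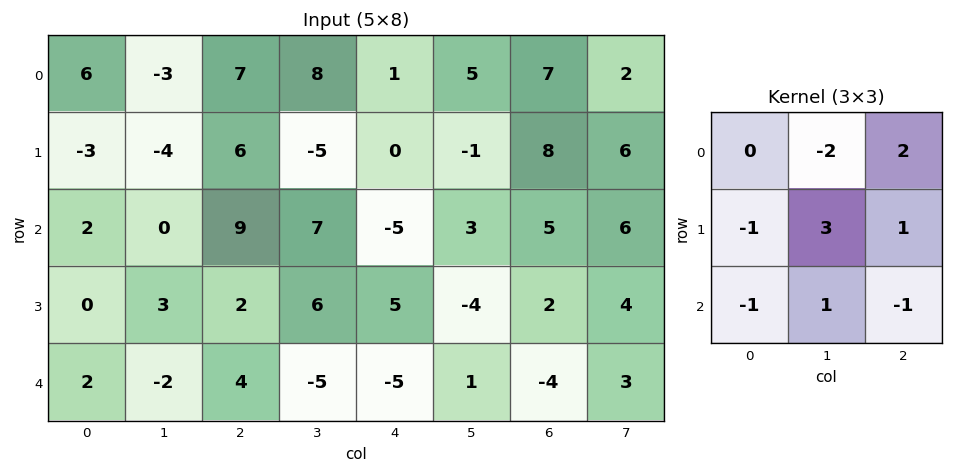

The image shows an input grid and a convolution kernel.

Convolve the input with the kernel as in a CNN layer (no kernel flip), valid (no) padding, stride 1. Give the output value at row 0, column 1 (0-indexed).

The receptive field on the input at this output position is [-3 7 8 / -4 6 -5 / 0 9 7]. Elementwise product with the kernel and sum: 7·-2 + 8·2 + -4·-1 + 6·3 + -5·1 + 0·-1 + 9·1 + 7·-1.

21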